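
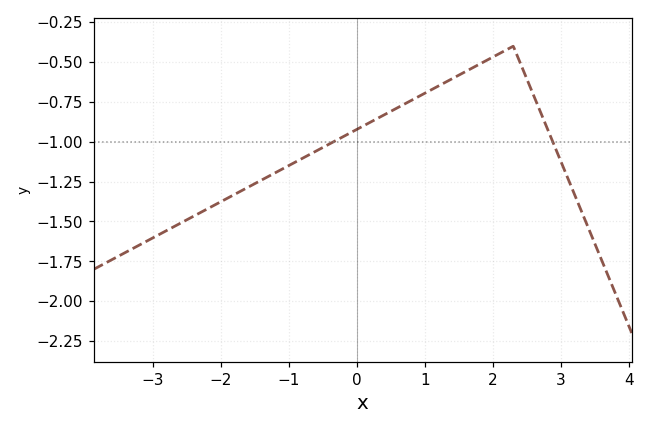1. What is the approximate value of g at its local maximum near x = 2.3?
-0.401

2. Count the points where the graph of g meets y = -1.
2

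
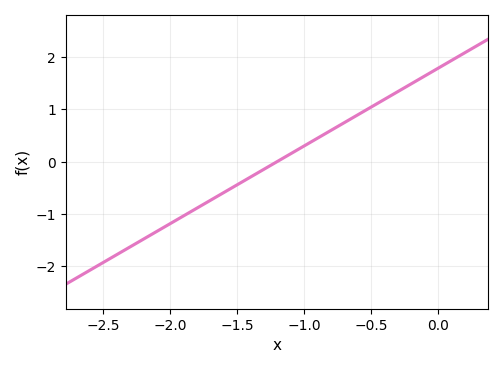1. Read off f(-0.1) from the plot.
1.64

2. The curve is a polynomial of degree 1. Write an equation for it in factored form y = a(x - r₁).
y = 1.49(x + 1.2)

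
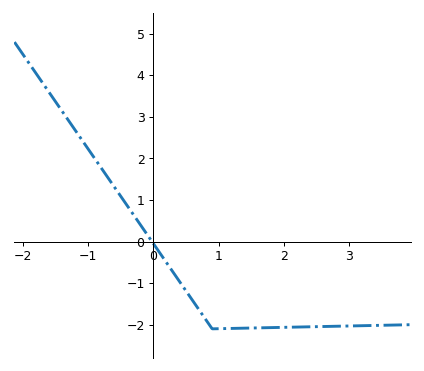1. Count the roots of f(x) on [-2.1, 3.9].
1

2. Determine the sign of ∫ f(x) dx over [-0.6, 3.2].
negative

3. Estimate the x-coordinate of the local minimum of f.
0.902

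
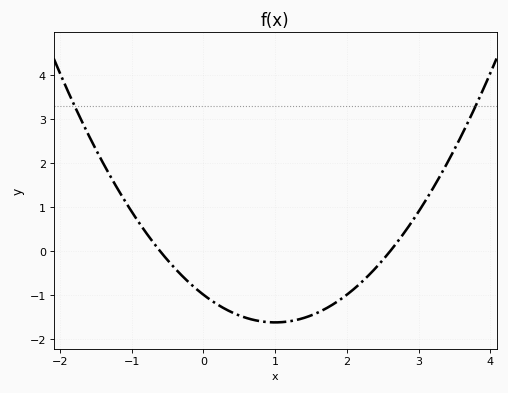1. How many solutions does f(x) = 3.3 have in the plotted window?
2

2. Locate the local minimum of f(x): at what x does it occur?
1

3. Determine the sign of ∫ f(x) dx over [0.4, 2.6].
negative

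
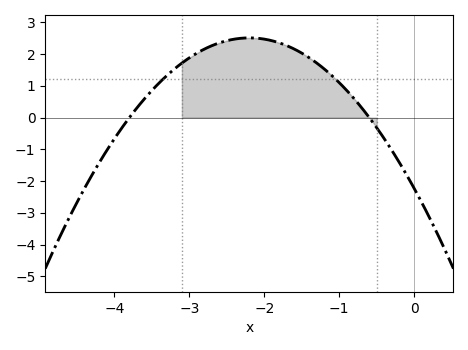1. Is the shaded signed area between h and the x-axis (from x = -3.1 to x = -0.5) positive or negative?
positive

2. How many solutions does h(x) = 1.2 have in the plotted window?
2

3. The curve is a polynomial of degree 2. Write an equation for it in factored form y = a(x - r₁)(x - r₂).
y = -0.98(x + 3.8)(x + 0.6)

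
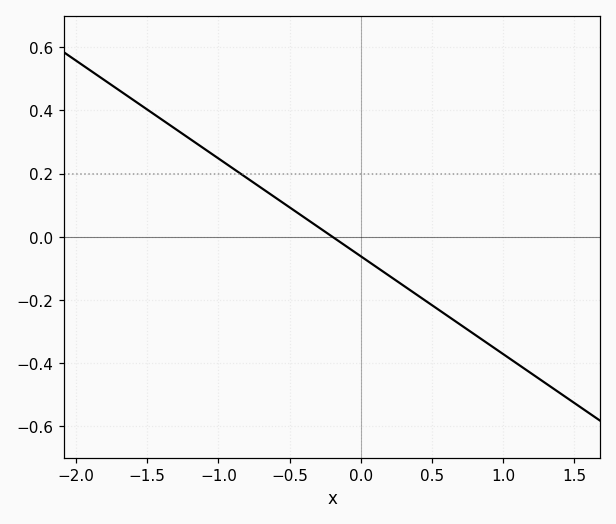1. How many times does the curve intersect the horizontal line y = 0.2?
1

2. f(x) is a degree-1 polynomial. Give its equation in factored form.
y = -0.31(x + 0.2)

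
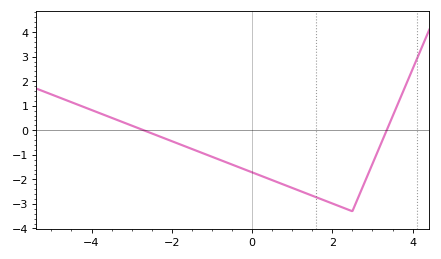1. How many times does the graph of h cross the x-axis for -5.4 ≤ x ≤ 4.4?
2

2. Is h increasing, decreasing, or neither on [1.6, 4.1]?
neither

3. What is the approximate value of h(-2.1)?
-0.4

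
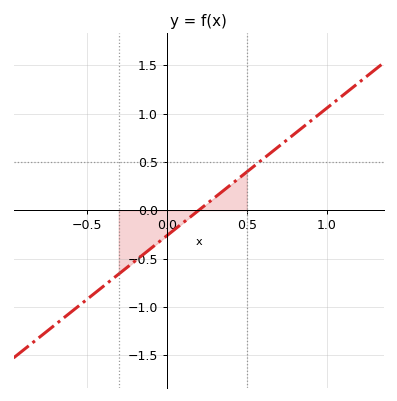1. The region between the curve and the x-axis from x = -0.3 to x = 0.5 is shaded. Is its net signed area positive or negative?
negative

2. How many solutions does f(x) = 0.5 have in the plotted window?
1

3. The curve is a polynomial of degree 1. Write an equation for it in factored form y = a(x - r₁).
y = 1.32(x - 0.2)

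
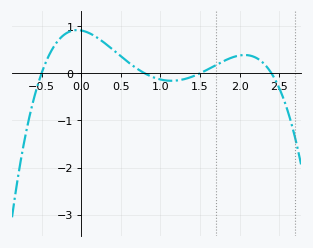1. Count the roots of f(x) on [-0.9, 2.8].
4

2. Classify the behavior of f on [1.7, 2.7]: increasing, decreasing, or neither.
neither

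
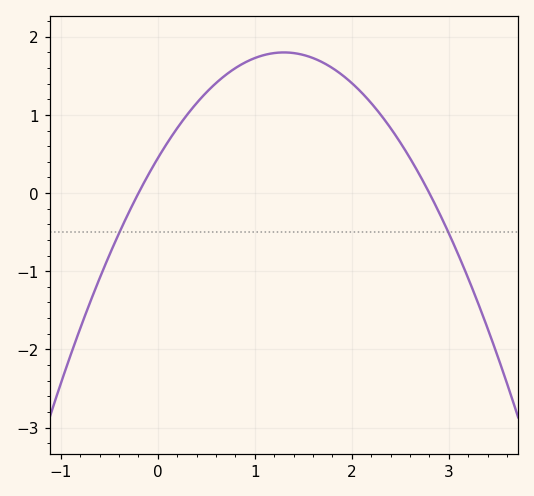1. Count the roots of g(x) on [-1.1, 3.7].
2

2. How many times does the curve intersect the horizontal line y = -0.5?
2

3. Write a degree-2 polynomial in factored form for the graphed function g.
y = -0.8(x + 0.2)(x - 2.8)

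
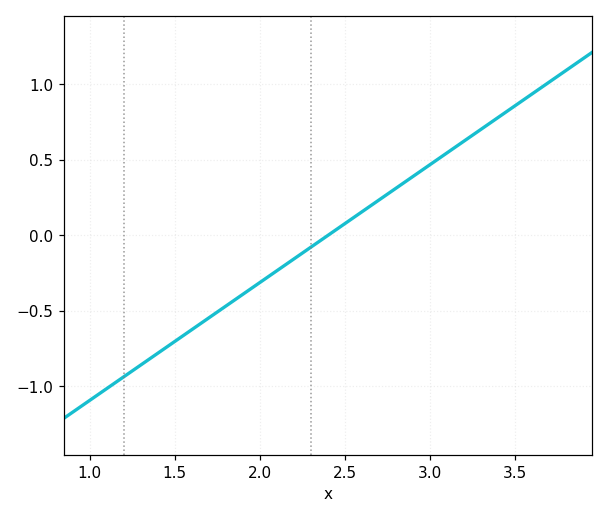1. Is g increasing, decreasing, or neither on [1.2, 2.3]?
increasing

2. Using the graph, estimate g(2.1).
-0.234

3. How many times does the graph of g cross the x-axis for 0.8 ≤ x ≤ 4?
1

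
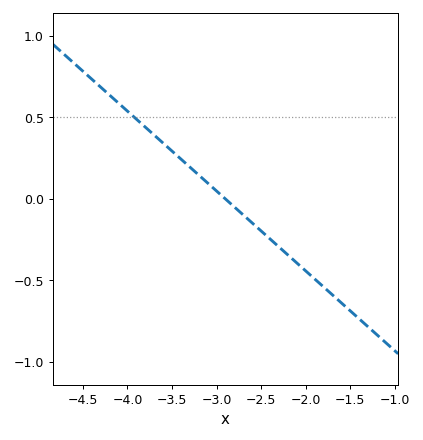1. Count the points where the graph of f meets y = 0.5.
1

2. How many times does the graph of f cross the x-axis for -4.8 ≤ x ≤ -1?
1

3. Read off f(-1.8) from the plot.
-0.539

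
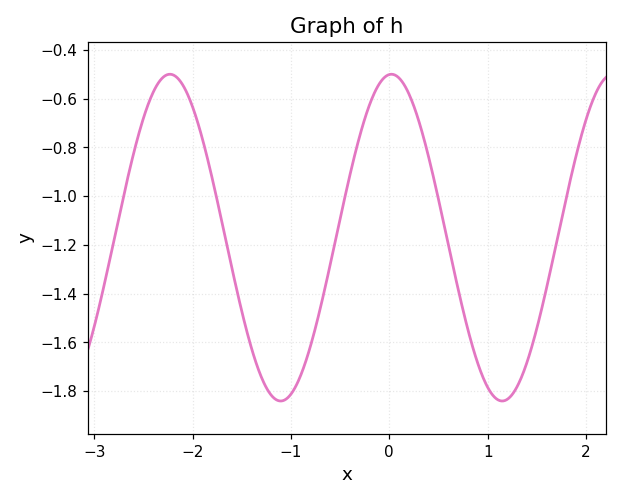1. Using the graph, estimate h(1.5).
-1.54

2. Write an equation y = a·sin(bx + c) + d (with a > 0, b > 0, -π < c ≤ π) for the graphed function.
y = 0.67sin(2.79x + 1.51) - 1.17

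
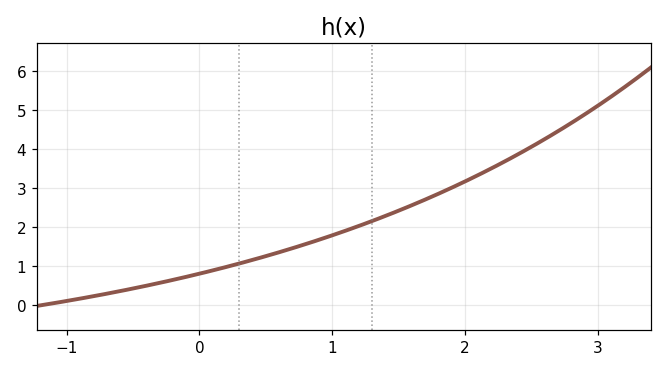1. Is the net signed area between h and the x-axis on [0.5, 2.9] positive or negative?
positive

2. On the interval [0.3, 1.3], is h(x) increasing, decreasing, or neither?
increasing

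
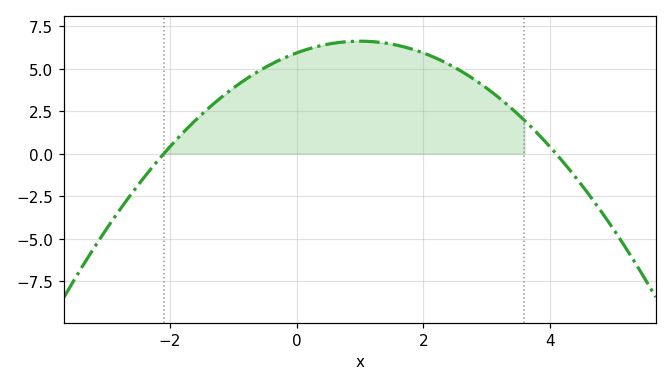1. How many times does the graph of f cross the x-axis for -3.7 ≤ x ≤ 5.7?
2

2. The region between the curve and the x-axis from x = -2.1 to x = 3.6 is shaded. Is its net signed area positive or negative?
positive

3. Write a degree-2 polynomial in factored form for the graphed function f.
y = -0.69(x + 2.1)(x - 4.1)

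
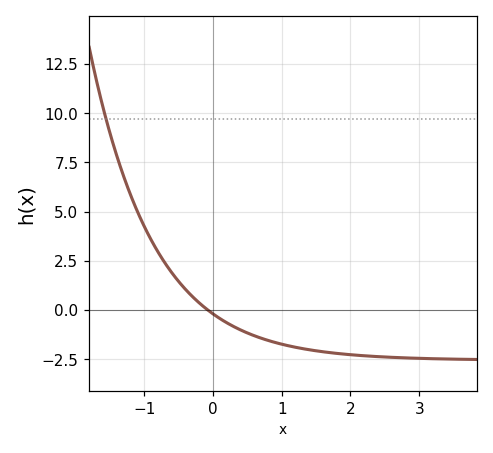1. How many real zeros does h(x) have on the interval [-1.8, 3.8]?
1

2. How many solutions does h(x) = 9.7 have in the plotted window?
1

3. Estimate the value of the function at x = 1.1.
-1.82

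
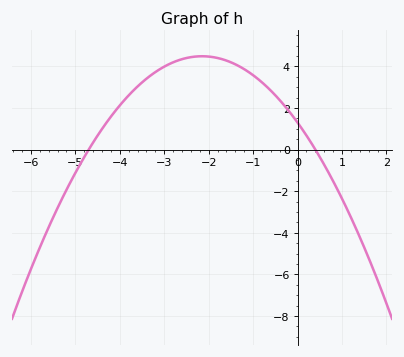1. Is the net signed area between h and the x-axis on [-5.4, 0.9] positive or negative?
positive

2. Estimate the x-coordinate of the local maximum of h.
-2.15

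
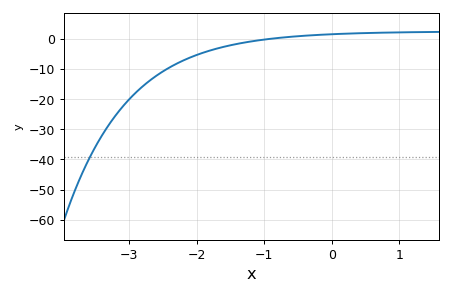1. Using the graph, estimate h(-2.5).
-10.8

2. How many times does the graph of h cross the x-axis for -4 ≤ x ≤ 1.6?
1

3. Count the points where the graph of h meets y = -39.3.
1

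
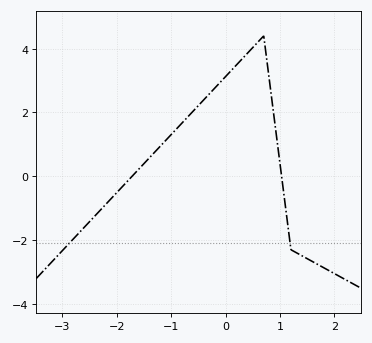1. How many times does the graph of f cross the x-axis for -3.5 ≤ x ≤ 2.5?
2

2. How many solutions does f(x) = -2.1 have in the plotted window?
2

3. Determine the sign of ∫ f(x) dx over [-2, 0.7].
positive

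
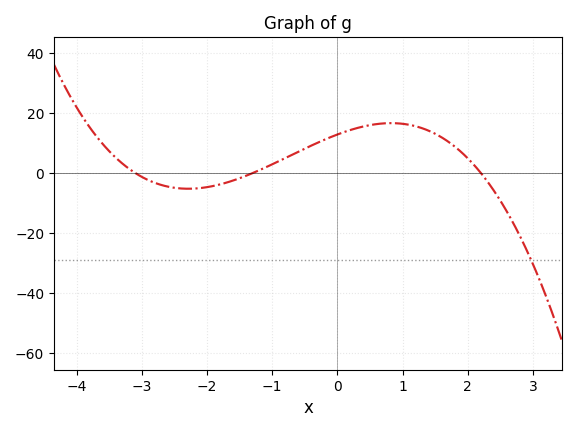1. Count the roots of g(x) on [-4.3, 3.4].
3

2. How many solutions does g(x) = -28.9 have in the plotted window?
1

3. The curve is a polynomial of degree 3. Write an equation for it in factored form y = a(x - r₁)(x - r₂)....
y = -1.45(x + 3.1)(x + 1.3)(x - 2.2)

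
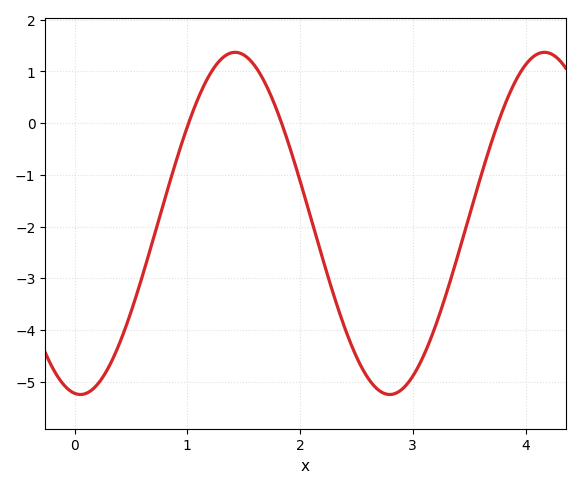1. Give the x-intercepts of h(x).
1, 1.8, 3.8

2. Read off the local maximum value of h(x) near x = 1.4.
1.4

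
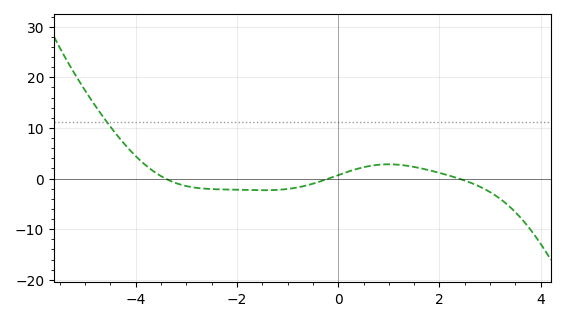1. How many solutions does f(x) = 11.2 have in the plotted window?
1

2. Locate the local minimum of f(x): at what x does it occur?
-1.4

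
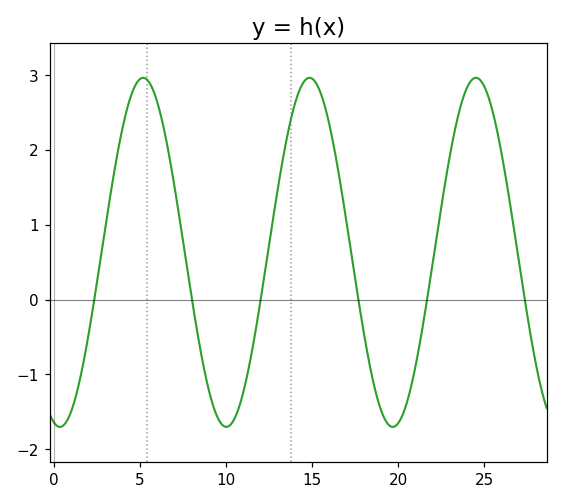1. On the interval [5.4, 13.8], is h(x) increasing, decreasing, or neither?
neither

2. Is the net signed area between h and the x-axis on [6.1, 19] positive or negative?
positive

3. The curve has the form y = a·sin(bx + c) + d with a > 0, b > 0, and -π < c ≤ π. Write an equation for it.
y = 2.33sin(0.65x - 1.8) + 0.63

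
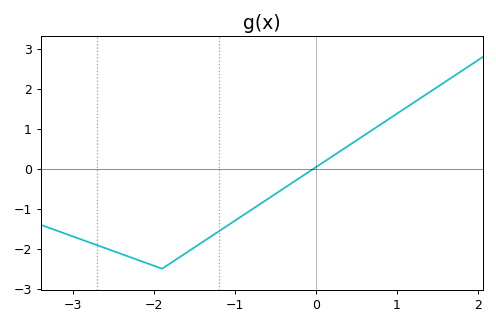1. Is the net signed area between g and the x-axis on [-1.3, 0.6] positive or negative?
negative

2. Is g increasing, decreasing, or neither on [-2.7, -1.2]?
neither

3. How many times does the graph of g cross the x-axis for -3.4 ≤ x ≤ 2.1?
1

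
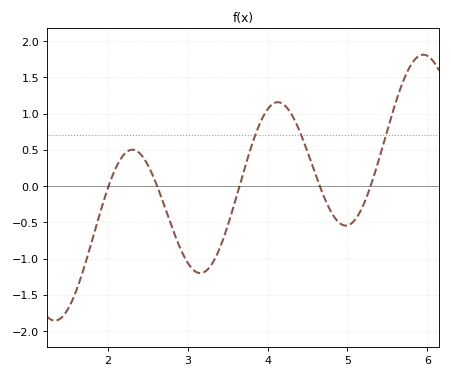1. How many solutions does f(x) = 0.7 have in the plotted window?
3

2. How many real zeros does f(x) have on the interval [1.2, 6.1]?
5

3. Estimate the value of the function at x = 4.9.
-0.5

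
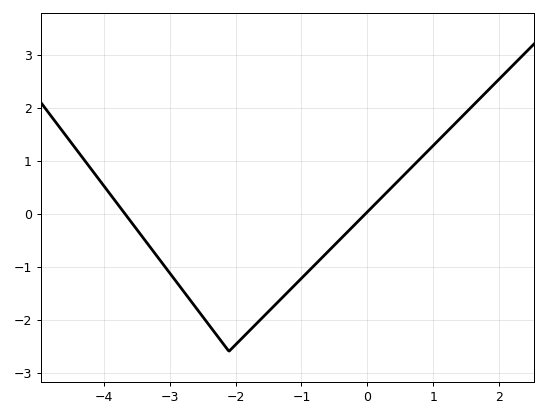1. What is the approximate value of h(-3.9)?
0.358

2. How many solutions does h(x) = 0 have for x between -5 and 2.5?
2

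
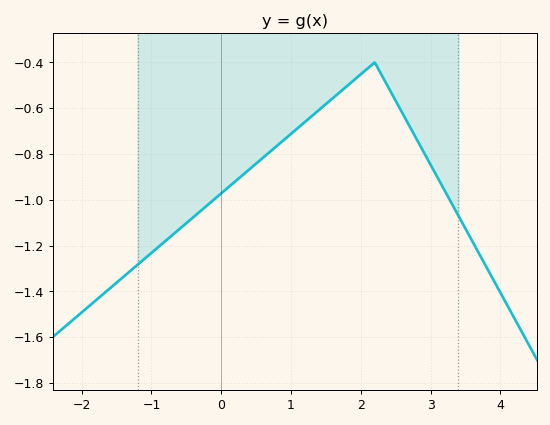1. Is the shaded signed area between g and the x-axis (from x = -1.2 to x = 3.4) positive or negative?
negative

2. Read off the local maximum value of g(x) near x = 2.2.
-0.4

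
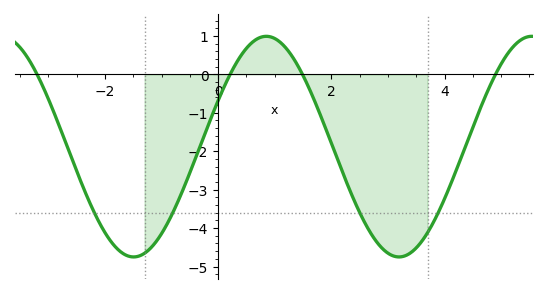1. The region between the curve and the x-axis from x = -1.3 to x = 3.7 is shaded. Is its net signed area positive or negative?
negative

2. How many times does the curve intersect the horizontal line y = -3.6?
4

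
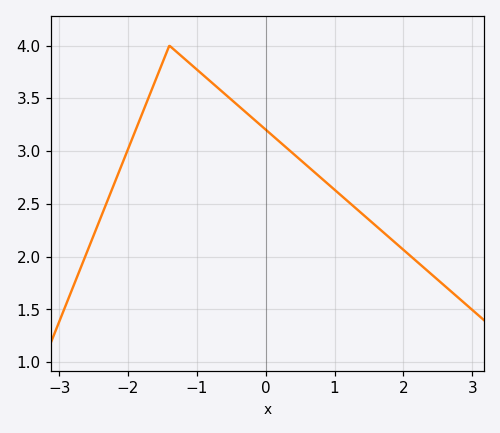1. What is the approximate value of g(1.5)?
2.35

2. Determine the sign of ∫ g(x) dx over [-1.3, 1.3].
positive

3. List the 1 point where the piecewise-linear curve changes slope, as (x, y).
(-1.4, 4)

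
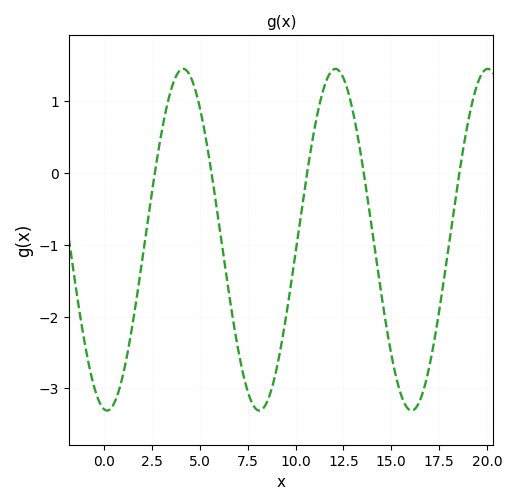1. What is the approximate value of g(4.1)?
1.45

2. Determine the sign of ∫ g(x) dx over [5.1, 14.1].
negative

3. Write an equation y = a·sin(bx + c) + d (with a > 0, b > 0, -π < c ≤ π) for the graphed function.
y = 2.38sin(0.79x - 1.69) - 0.93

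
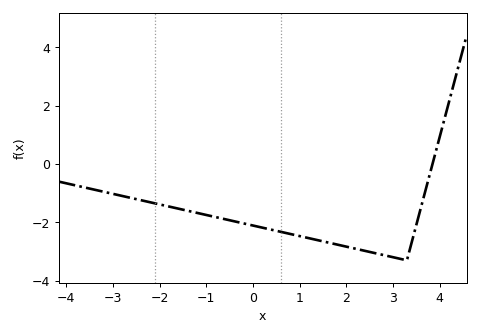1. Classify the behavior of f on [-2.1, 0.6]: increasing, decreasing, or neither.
decreasing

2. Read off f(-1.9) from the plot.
-1.42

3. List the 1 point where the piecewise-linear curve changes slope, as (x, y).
(3.3, -3.3)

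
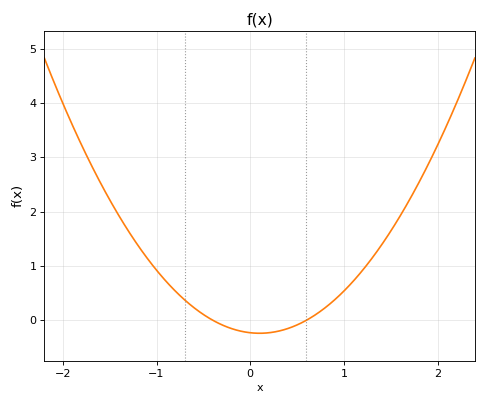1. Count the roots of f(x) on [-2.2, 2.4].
2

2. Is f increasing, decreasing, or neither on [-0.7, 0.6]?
neither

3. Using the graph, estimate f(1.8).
2.53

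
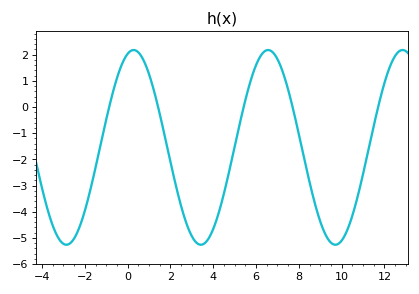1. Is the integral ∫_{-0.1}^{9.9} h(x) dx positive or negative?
negative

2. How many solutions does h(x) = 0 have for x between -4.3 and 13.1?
5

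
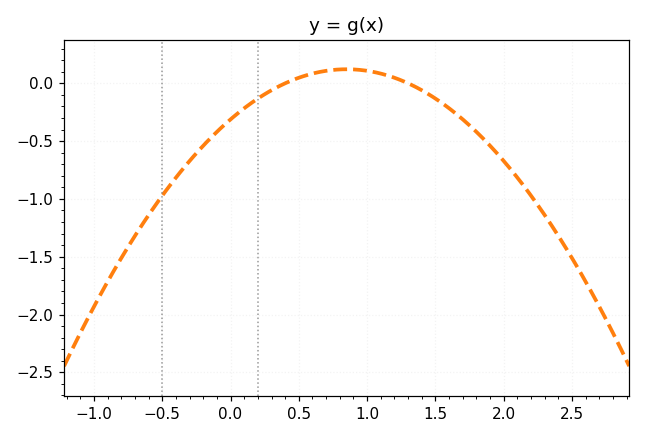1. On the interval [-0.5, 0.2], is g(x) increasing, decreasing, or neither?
increasing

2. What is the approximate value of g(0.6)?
0.084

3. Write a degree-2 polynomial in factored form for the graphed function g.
y = -0.6(x - 0.4)(x - 1.3)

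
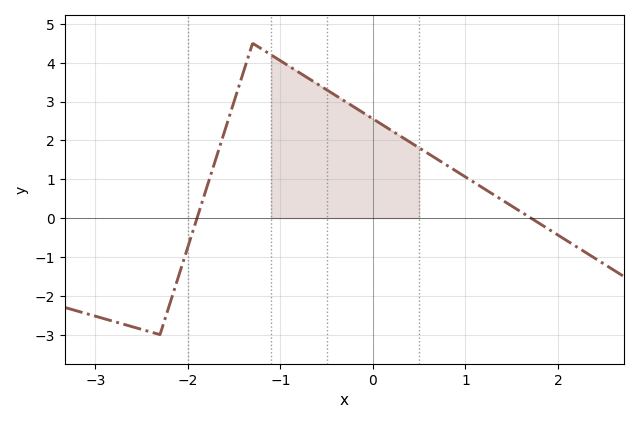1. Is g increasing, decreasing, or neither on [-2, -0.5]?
neither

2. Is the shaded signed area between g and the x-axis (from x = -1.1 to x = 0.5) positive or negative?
positive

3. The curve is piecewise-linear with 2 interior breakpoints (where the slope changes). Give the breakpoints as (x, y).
(-2.3, -3); (-1.3, 4.5)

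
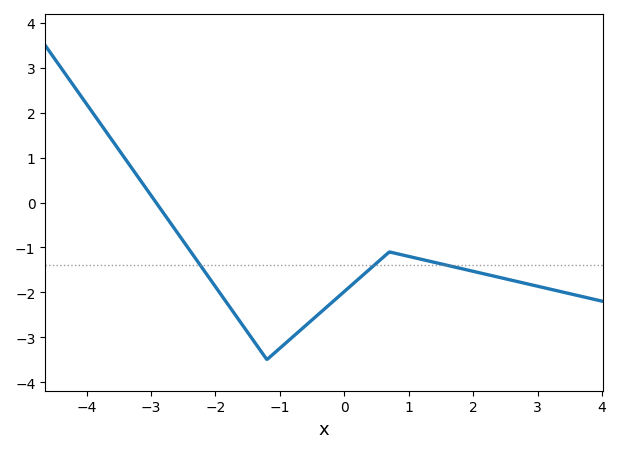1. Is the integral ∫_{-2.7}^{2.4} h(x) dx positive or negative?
negative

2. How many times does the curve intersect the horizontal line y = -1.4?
3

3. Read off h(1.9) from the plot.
-1.5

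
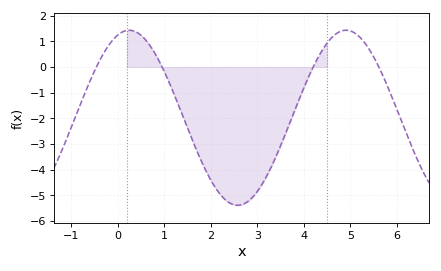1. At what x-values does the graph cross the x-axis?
-0.453, 0.956, 4.2, 5.61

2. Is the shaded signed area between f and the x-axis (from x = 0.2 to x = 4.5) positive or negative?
negative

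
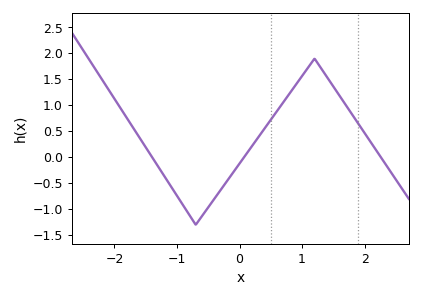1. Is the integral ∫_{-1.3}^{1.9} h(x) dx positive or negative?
positive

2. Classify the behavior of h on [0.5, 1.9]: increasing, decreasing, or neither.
neither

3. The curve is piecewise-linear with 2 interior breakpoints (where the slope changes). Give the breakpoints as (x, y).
(-0.7, -1.3); (1.2, 1.9)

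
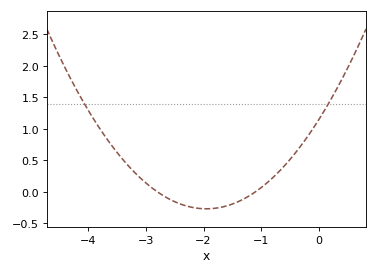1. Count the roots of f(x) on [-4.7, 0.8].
2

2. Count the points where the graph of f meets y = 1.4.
2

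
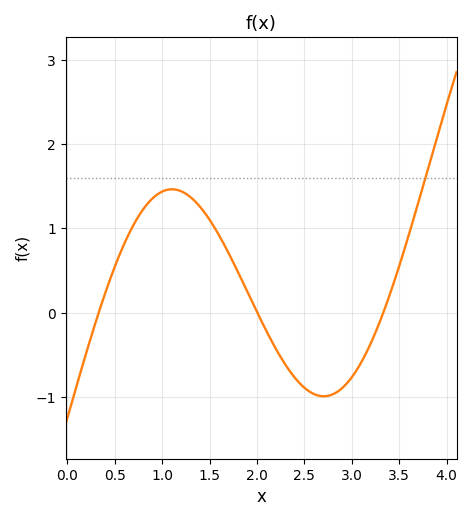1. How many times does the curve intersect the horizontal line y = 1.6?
1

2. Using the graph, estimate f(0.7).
1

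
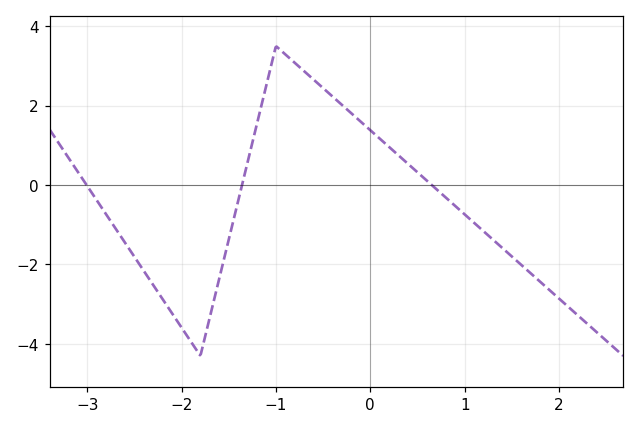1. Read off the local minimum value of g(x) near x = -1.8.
-4.2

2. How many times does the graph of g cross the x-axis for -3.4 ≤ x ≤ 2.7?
3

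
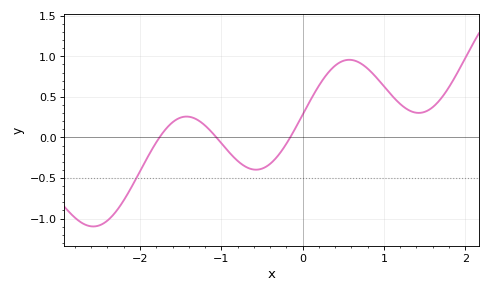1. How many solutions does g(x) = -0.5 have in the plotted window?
1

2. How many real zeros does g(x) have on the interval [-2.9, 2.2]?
3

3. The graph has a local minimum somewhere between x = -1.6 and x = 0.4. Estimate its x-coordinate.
-0.573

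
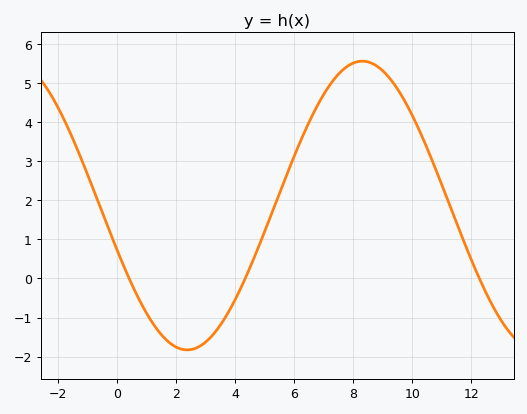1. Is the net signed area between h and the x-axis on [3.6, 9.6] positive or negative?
positive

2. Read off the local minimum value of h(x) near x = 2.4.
-1.8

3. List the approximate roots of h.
0.4, 4.4, 12.2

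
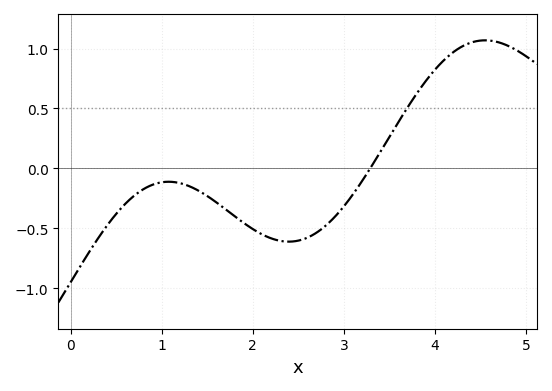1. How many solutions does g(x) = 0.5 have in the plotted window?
1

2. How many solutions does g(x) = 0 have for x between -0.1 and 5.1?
1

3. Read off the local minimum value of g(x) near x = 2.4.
-0.612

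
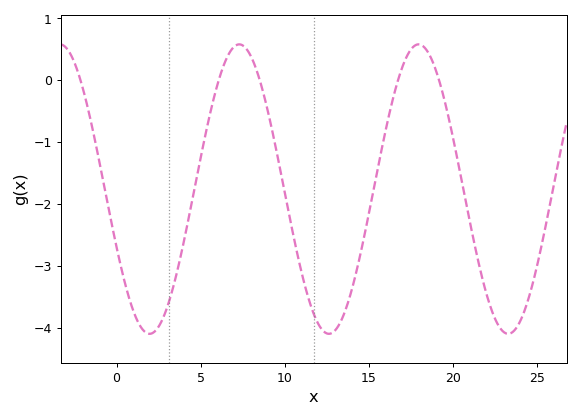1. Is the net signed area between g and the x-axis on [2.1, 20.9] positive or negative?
negative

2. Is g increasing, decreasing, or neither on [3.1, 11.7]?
neither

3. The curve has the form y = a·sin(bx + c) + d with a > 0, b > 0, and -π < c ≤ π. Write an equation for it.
y = 2.34sin(0.59x - 2.7) - 1.76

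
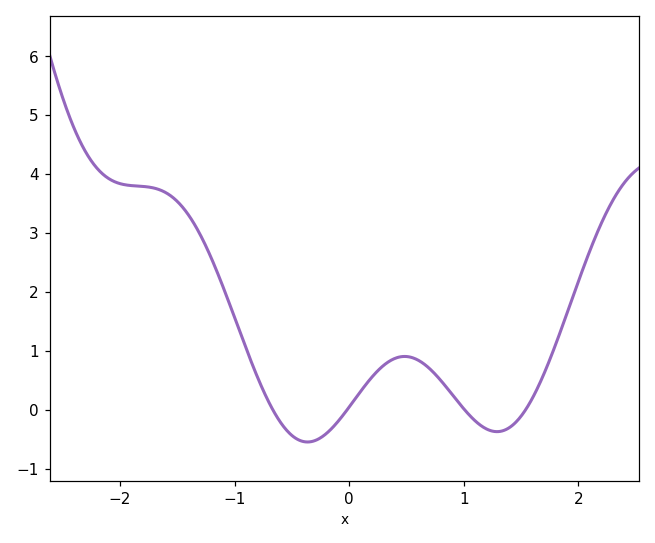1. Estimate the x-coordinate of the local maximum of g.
0.5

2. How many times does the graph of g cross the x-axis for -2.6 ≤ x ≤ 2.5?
4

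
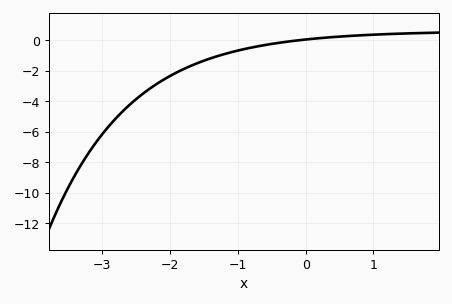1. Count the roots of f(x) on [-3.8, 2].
1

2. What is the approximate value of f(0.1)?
0.075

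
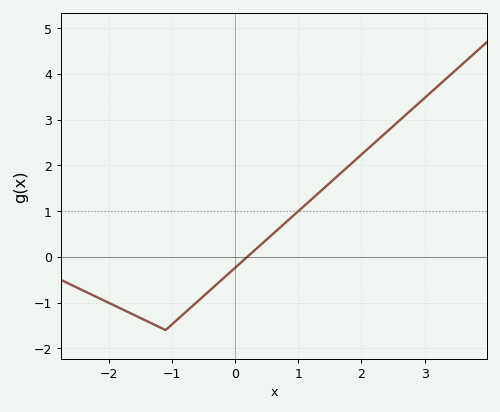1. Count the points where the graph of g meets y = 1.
1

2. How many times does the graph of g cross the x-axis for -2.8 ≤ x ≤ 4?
1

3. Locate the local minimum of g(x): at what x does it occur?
-1.1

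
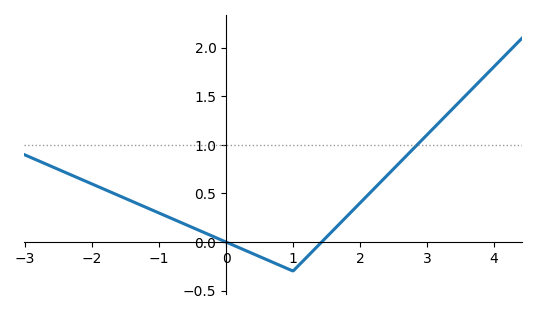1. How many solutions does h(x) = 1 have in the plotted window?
1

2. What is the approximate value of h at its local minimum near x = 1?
-0.3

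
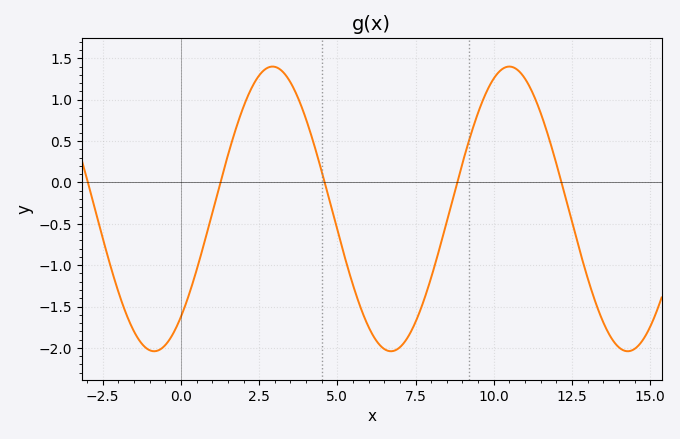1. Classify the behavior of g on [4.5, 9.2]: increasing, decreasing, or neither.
neither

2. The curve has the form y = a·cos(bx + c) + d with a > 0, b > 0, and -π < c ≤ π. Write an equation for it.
y = 1.72cos(0.83x - 2.4) - 0.32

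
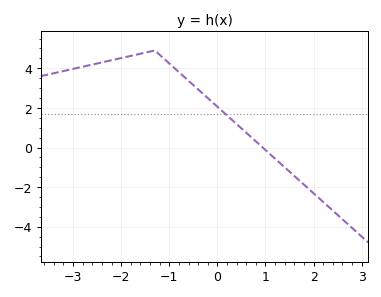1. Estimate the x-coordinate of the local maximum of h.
-1.3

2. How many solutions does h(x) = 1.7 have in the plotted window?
1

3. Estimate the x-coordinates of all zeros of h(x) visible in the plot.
0.942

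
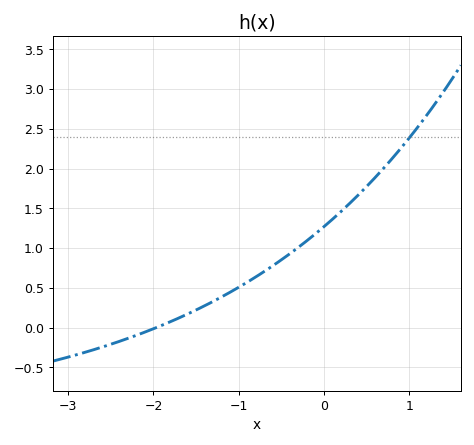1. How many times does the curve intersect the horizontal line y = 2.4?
1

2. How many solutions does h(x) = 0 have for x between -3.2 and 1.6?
1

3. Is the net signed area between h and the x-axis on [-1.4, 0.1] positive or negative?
positive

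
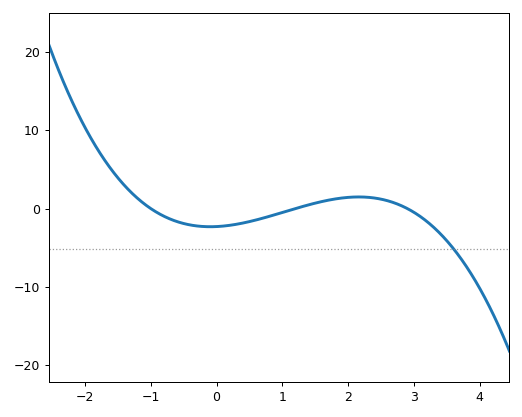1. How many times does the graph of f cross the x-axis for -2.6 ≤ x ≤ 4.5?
3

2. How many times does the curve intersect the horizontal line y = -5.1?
1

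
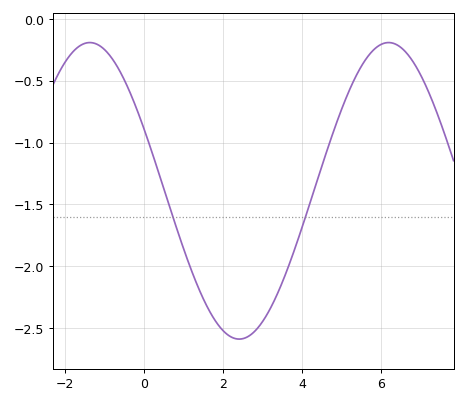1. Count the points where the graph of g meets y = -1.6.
2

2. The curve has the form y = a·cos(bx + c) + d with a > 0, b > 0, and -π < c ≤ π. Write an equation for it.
y = 1.2cos(0.83x + 1.14) - 1.39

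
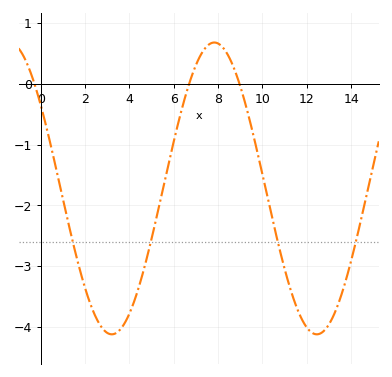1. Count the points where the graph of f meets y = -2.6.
4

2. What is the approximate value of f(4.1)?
-3.69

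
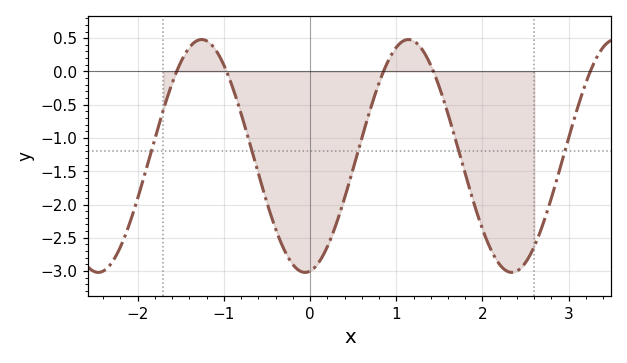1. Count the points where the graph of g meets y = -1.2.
5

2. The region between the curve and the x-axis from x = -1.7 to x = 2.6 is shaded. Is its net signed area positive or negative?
negative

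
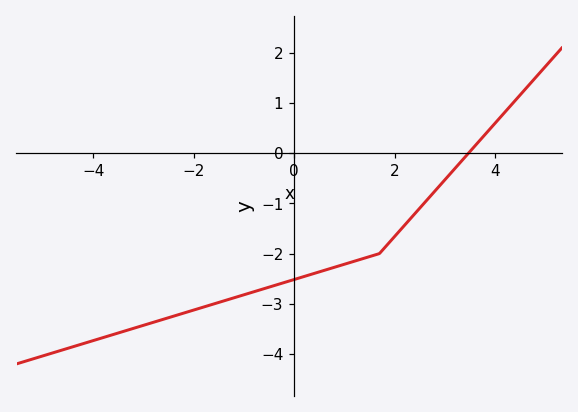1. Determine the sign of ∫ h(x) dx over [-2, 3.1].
negative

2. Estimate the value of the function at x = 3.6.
0.1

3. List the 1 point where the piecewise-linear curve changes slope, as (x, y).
(1.7, -2)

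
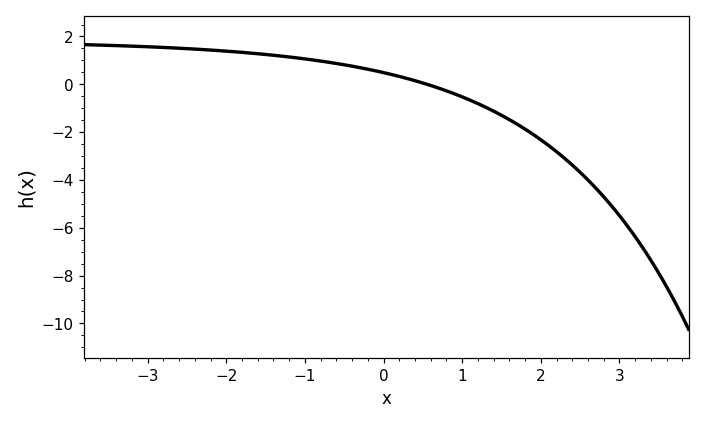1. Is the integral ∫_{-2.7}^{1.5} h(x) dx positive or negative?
positive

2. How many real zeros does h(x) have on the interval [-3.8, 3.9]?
1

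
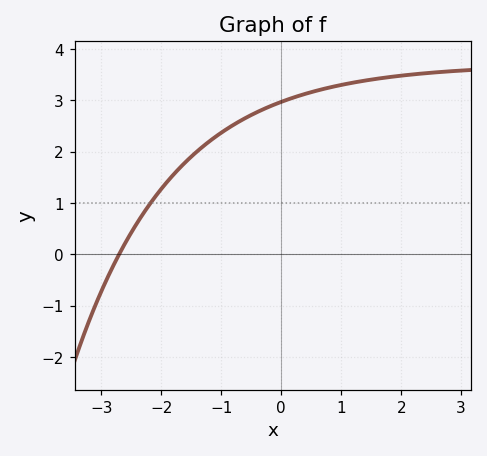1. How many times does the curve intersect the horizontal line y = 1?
1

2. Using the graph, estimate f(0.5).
3.16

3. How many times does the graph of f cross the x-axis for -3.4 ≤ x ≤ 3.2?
1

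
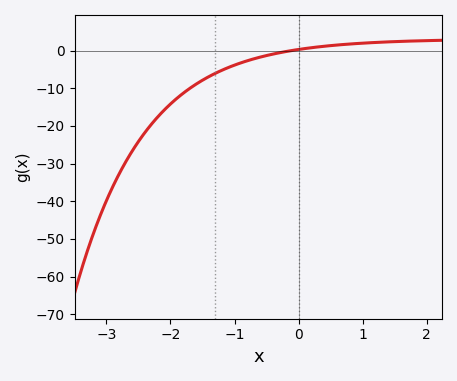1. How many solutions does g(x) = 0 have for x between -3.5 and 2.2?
1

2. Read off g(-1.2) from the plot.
-5.24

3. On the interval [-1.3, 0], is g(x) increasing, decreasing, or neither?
increasing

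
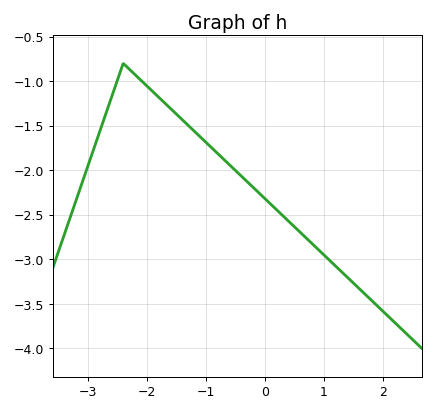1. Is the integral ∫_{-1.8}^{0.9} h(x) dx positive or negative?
negative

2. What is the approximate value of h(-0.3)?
-2.15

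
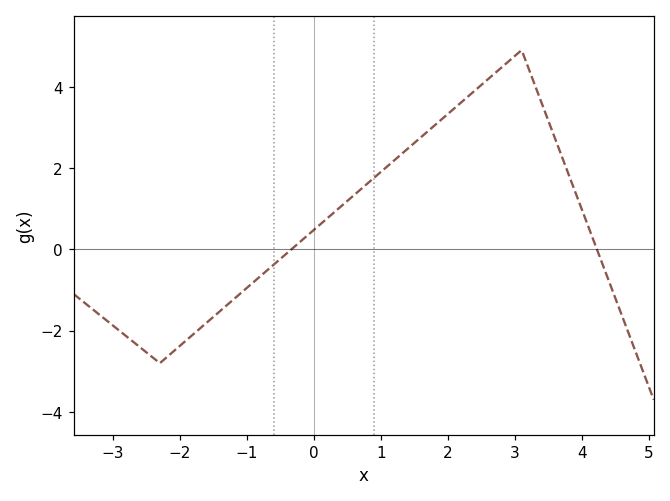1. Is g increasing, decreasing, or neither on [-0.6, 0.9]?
increasing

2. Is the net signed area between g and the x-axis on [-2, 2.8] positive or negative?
positive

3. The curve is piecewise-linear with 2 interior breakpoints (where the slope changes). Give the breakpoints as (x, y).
(-2.3, -2.8); (3.1, 4.9)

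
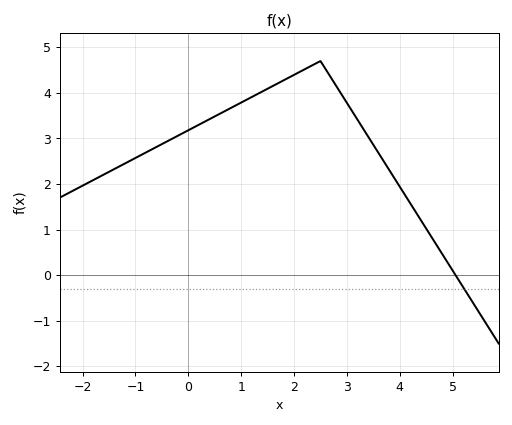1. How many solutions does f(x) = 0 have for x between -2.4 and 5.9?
1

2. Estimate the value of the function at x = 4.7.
0.653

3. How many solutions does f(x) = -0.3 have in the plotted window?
1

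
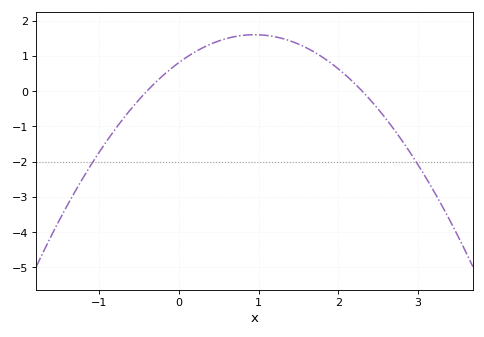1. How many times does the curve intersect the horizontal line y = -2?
2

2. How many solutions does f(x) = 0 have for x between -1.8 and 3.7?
2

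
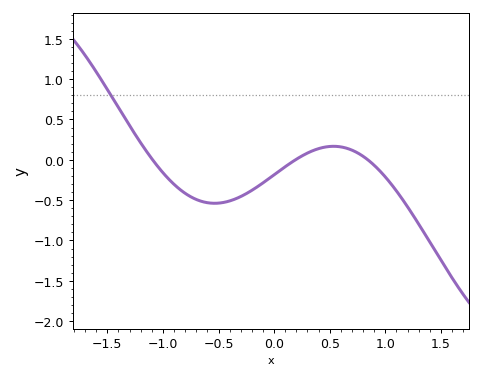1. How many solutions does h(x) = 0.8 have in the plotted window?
1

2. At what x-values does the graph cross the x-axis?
-1.09, 0.192, 0.843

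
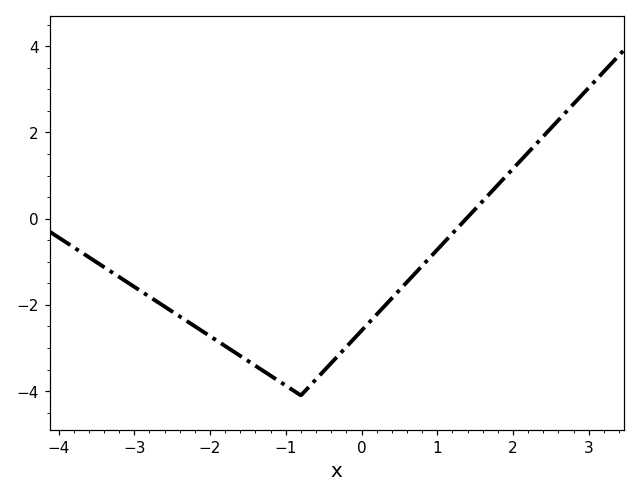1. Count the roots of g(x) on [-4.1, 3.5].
1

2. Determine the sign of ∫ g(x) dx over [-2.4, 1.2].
negative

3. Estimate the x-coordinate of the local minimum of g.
-0.8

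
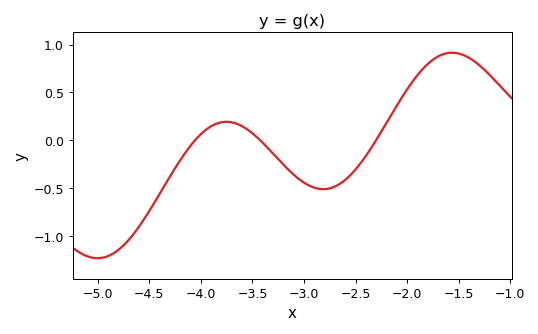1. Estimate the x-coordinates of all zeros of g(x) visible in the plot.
-4.1, -3.4, -2.3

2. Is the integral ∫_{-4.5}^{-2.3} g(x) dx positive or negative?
negative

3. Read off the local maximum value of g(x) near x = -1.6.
0.9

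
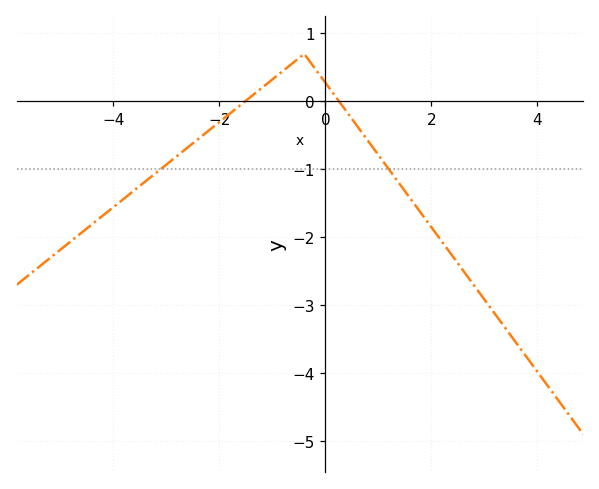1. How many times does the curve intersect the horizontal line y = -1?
2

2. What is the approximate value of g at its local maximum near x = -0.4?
0.7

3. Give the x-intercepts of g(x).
-1.52, 0.258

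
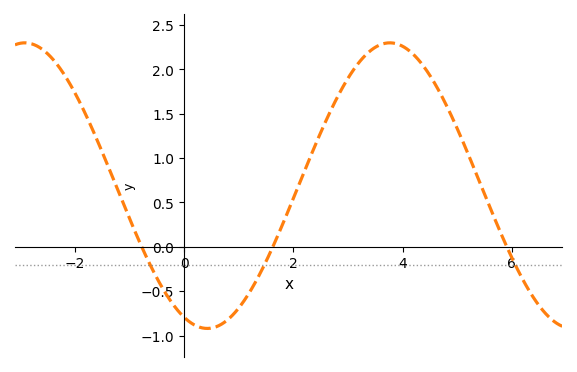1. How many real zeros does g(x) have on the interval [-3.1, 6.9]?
3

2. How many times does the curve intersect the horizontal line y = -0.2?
3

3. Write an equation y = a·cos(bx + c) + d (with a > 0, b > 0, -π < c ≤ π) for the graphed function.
y = 1.61cos(0.94x + 2.7) + 0.69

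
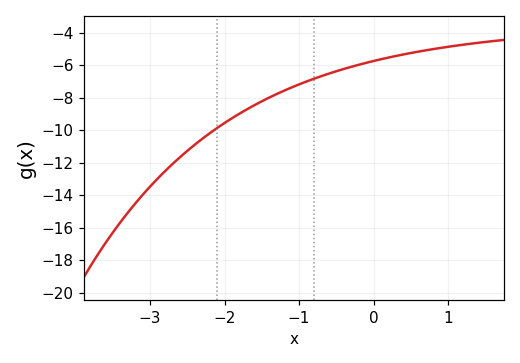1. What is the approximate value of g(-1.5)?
-8.2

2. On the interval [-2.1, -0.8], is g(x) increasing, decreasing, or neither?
increasing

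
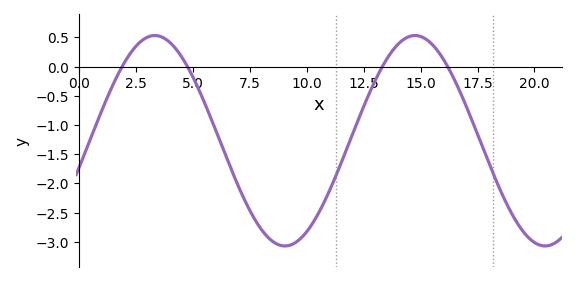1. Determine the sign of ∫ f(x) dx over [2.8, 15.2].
negative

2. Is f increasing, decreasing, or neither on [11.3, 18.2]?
neither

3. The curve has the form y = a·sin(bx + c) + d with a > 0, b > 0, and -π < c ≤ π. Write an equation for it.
y = 1.8sin(0.55x - 0.26) - 1.27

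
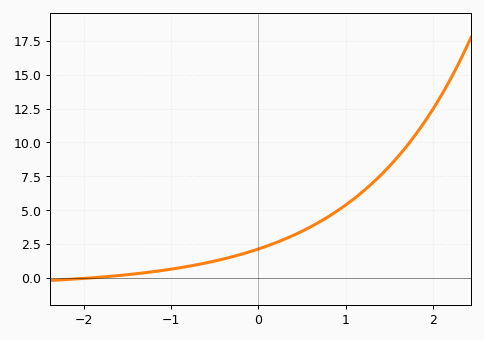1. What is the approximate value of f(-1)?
0.5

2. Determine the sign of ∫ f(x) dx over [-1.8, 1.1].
positive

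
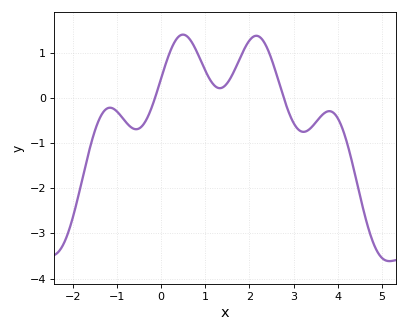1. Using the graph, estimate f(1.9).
1.1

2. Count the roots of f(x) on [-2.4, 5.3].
2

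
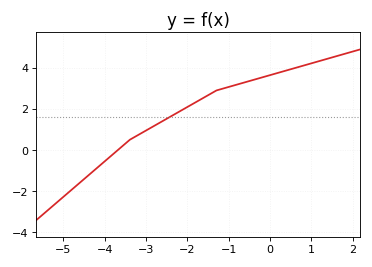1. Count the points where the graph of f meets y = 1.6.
1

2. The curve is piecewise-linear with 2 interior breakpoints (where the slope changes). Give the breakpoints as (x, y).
(-3.4, 0.5); (-1.3, 2.9)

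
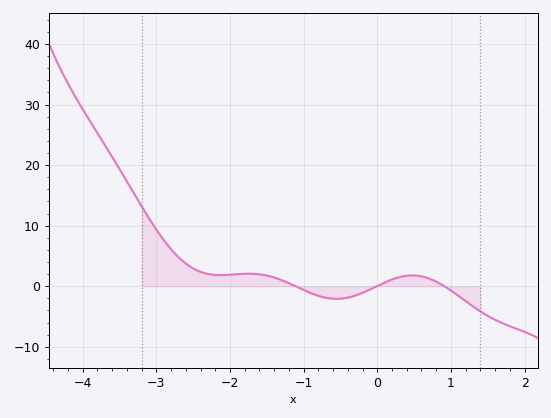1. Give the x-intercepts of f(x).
-1.11, -0.008, 0.911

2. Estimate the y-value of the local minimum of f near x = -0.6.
-2.07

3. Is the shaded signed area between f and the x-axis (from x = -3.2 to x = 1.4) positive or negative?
positive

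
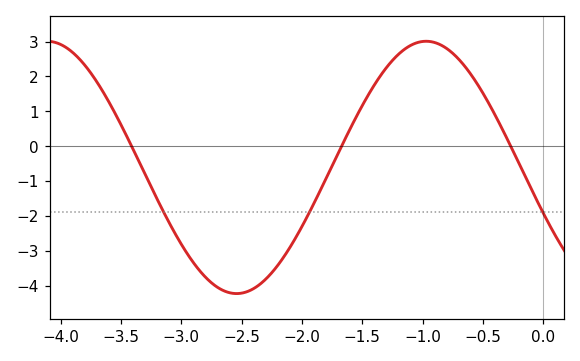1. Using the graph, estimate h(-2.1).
-2.91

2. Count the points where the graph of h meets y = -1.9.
3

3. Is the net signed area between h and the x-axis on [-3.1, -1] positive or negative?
negative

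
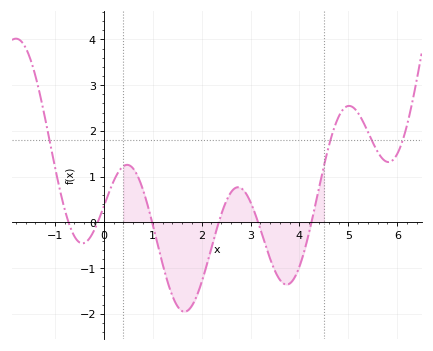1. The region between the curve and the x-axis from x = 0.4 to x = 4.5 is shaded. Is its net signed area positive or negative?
negative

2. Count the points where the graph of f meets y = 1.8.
4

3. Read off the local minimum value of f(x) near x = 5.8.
1.3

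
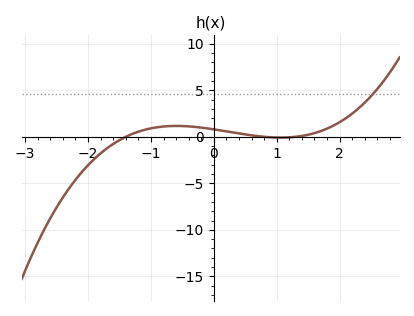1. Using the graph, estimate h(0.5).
0.251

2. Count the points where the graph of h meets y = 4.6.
1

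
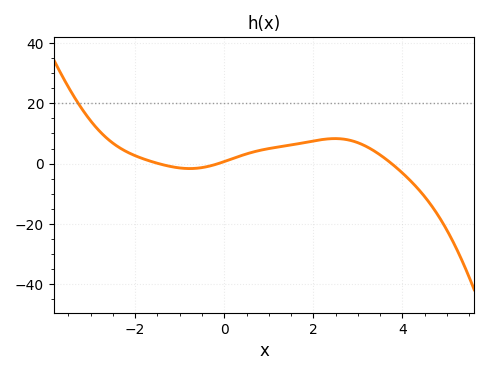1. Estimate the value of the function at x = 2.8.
8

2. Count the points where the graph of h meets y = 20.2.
1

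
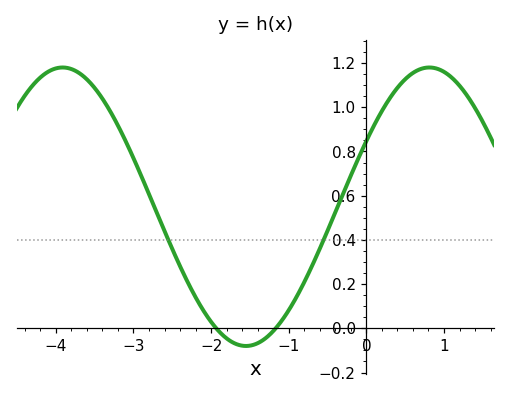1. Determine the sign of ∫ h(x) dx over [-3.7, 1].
positive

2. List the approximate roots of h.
-1.93, -1.17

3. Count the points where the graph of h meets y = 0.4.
2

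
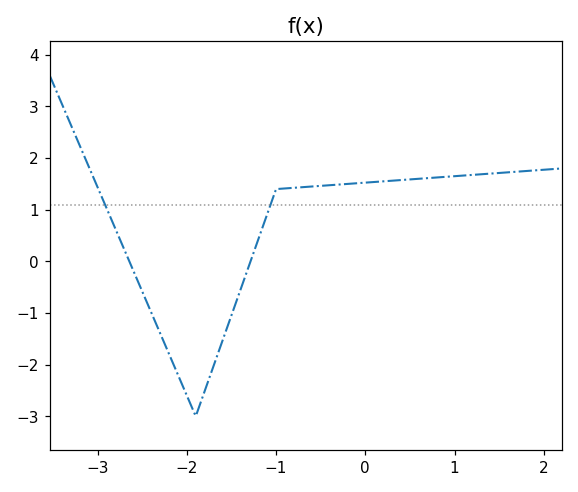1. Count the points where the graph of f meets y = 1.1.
2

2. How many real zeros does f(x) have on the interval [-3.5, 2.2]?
2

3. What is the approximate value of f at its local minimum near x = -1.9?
-3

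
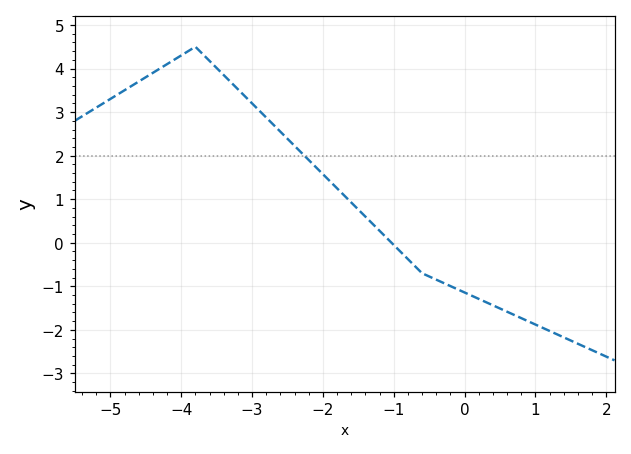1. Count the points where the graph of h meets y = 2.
1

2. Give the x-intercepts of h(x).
-1.03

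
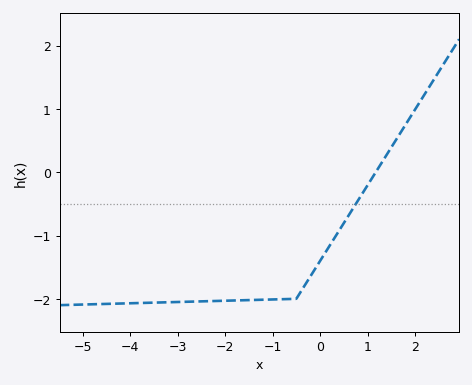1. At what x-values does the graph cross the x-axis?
1.17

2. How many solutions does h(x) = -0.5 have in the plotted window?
1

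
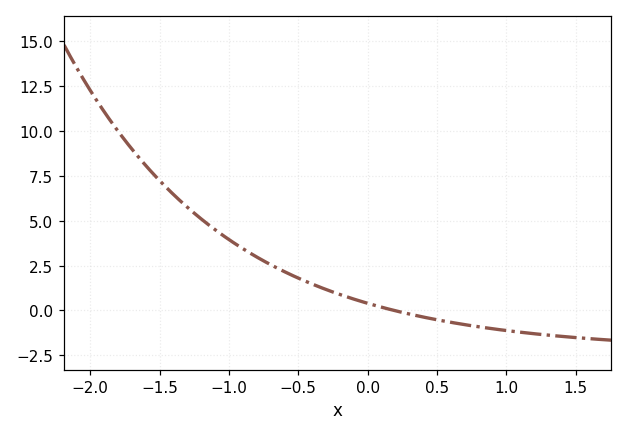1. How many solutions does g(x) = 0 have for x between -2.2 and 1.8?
1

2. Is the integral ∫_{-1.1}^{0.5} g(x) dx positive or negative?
positive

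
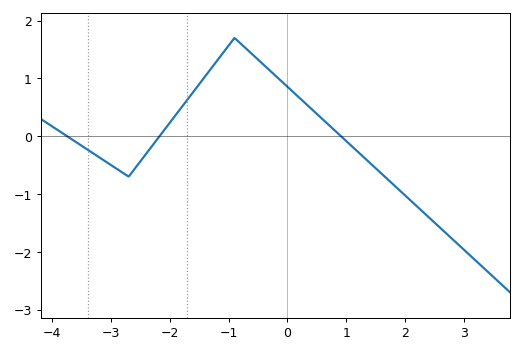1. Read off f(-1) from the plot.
1.57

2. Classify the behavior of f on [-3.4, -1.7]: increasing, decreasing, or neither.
neither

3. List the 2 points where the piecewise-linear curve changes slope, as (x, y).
(-2.7, -0.7); (-0.9, 1.7)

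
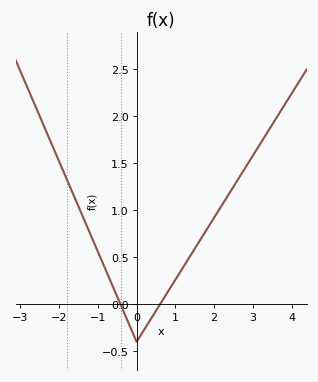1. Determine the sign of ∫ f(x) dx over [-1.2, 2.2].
positive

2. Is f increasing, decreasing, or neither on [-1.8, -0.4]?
decreasing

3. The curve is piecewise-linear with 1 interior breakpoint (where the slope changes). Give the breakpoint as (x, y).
(0, -0.4)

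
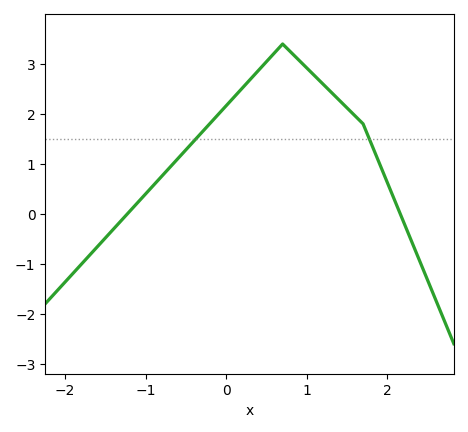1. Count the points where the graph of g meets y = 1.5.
2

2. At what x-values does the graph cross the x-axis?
-1.23, 2.16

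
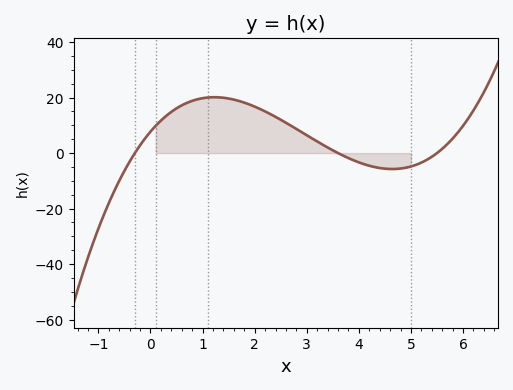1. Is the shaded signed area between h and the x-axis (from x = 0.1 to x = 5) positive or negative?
positive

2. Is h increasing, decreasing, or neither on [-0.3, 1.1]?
increasing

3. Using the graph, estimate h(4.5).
-6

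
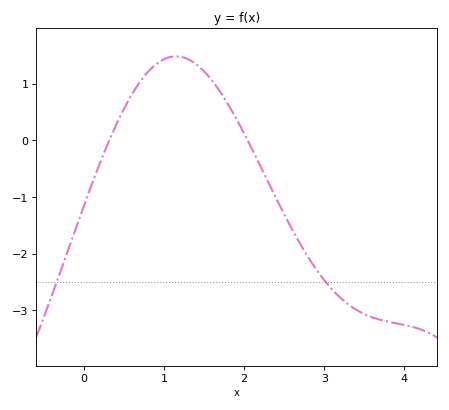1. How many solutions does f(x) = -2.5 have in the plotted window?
2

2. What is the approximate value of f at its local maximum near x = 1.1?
1.5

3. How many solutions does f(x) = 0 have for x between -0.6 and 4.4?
2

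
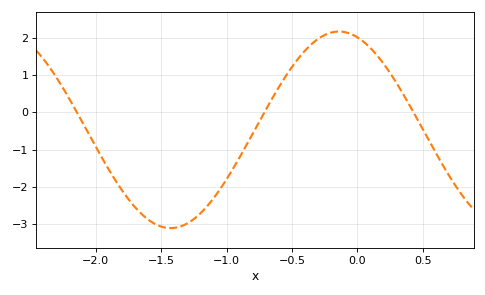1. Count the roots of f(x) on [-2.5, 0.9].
3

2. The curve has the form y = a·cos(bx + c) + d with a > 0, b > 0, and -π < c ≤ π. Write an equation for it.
y = 2.64cos(2.44x + 0.342) - 0.47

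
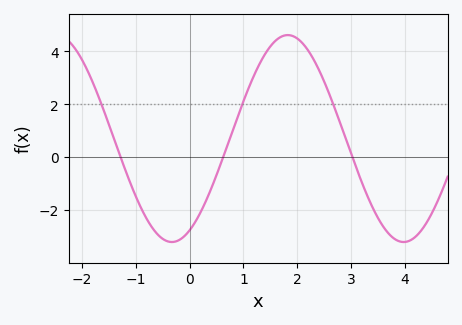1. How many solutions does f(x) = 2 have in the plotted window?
3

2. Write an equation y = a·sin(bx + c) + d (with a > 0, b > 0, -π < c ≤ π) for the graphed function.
y = 3.91sin(1.46x - 1.09) + 0.71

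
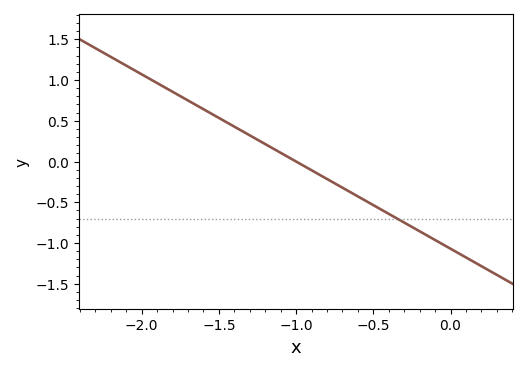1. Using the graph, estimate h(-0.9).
-0.1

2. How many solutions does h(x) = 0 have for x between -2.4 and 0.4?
1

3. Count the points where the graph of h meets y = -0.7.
1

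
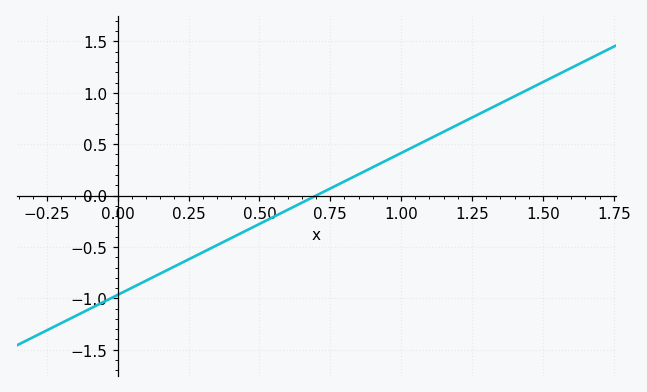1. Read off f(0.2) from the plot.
-0.69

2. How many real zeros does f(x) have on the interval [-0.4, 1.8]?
1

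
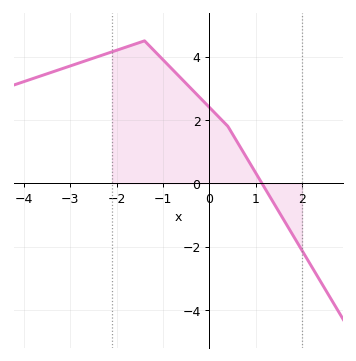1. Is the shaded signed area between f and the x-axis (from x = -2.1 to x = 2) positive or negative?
positive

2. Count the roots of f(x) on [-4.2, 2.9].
1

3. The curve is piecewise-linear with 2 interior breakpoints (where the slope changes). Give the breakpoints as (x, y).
(-1.4, 4.5); (0.4, 1.8)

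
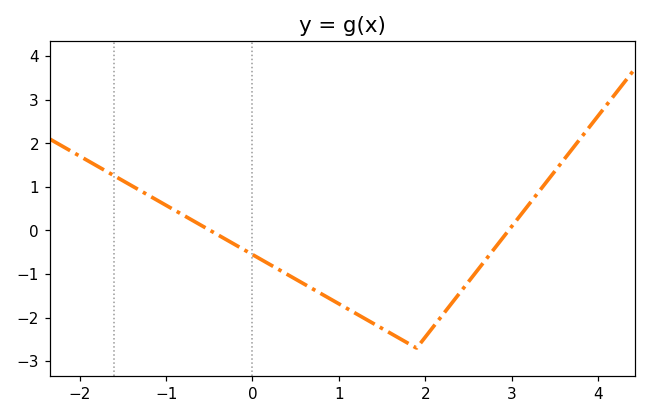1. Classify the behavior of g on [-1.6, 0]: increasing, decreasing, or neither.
decreasing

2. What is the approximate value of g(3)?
0.1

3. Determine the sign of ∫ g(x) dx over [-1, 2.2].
negative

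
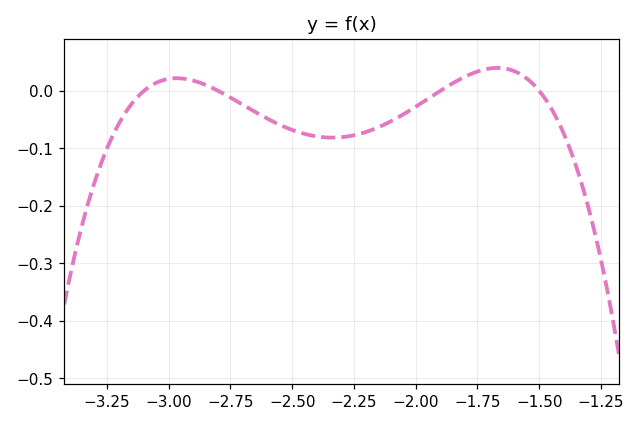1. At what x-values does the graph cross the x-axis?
-3.1, -2.8, -1.9, -1.5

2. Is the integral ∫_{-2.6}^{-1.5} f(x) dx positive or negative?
negative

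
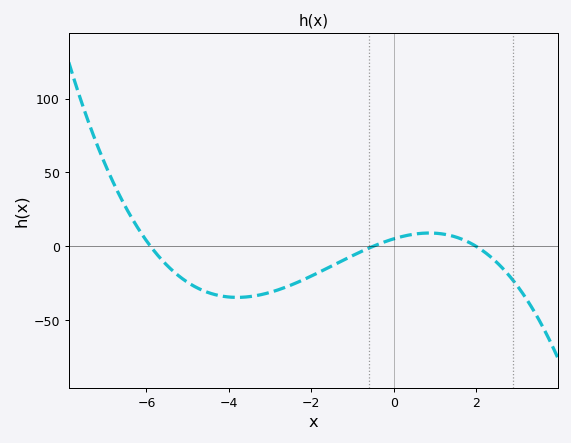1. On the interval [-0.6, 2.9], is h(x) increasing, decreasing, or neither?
neither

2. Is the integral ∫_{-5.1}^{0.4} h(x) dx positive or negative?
negative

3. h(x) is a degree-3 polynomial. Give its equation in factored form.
y = -0.86(x + 5.9)(x + 0.5)(x - 2)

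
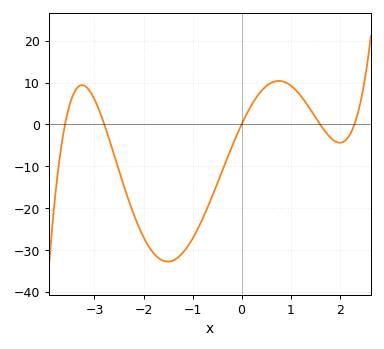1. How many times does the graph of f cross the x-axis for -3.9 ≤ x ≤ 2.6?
5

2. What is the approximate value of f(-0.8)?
-23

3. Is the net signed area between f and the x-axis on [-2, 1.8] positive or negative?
negative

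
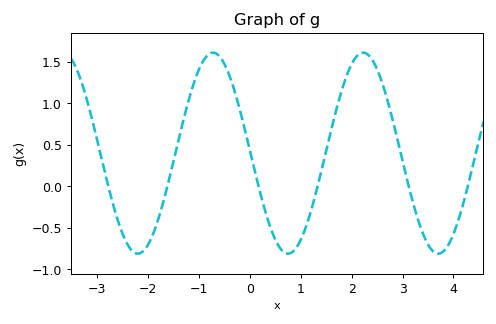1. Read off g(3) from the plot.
0.3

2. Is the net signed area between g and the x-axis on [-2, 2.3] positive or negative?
positive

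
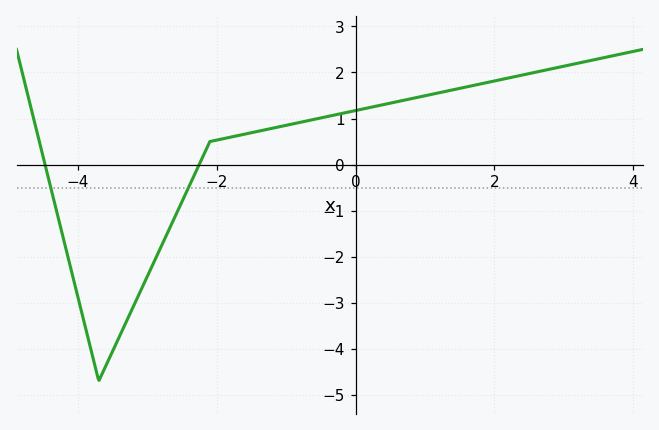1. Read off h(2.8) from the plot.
2.07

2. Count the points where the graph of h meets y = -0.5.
2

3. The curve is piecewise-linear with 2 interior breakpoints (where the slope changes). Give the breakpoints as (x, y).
(-3.7, -4.7); (-2.1, 0.5)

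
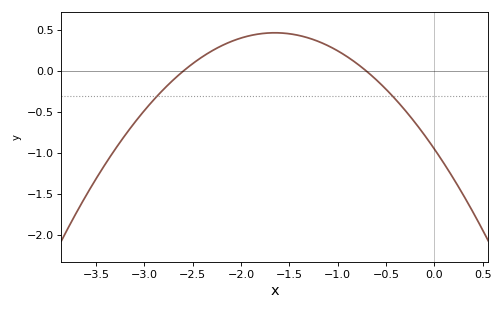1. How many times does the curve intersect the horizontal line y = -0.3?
2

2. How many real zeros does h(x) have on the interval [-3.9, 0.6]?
2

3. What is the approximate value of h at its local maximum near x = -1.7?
0.45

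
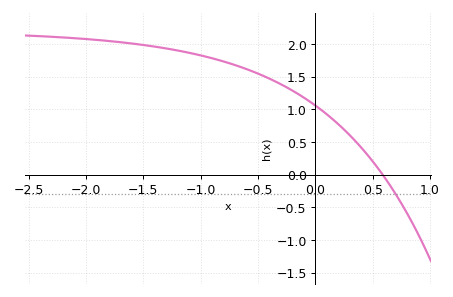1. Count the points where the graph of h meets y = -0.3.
1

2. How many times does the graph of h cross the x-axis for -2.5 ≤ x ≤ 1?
1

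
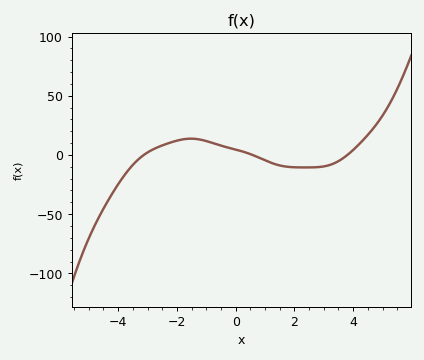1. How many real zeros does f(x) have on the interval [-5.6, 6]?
3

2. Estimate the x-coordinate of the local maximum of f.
-1.52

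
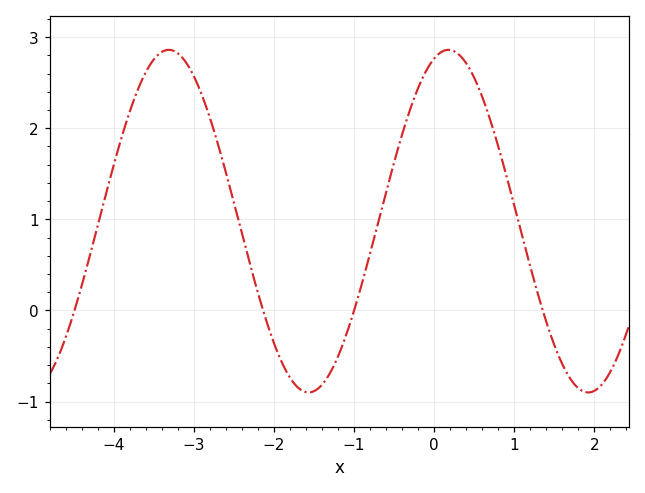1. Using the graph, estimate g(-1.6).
-0.9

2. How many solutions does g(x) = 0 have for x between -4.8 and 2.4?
4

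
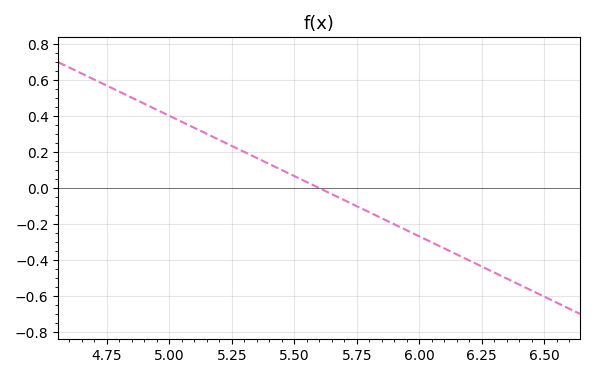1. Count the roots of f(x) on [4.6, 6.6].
1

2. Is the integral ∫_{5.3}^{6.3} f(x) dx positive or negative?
negative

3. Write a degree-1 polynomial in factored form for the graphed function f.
y = -0.67(x - 5.6)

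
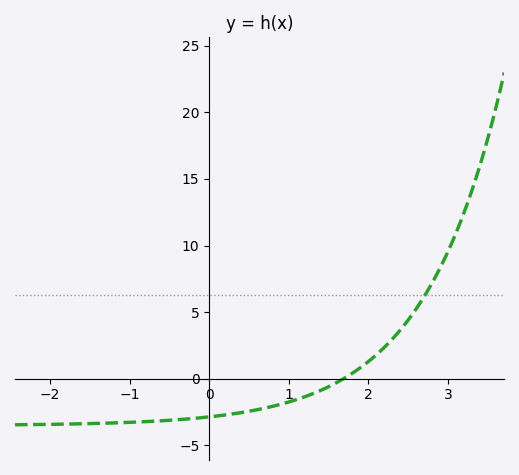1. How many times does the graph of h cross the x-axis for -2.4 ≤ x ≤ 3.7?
1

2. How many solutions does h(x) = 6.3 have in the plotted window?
1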